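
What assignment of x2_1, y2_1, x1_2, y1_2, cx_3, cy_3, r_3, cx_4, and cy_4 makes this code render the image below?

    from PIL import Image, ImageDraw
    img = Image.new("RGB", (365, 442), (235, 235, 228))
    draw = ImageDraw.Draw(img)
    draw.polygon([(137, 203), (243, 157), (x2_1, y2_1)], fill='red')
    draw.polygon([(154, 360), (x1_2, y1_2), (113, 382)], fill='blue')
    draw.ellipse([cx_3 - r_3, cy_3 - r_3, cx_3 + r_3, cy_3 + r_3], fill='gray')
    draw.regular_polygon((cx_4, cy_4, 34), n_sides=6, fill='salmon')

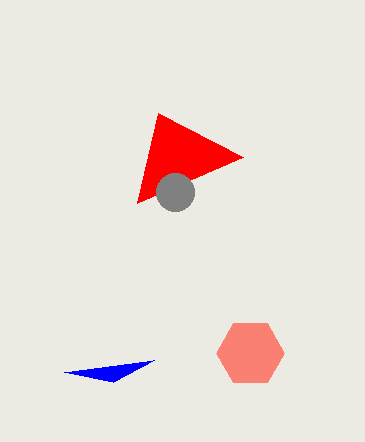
x2_1 = 158, y2_1 = 113, x1_2 = 64, y1_2 = 372, cx_3 = 175, cy_3 = 192, r_3 = 19, cx_4 = 250, cy_4 = 353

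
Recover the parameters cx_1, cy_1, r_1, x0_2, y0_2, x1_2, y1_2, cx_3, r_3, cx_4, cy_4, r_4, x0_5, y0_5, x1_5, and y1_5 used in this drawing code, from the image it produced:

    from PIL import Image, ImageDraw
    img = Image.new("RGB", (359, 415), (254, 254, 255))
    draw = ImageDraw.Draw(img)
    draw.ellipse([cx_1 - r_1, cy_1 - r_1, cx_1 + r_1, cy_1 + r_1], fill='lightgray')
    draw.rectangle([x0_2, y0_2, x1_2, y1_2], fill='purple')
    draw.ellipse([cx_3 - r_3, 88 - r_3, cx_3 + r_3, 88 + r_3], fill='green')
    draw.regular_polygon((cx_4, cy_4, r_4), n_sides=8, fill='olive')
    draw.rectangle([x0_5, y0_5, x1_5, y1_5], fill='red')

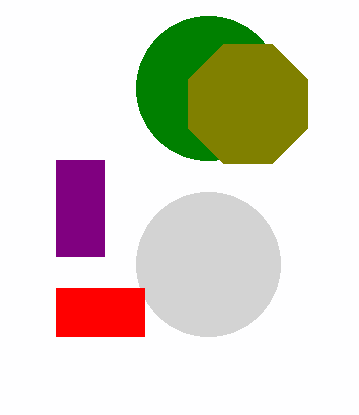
cx_1 = 208, cy_1 = 264, r_1 = 72, x0_2 = 56, y0_2 = 160, x1_2 = 104, y1_2 = 256, cx_3 = 208, r_3 = 72, cx_4 = 248, cy_4 = 104, r_4 = 64, x0_5 = 56, y0_5 = 288, x1_5 = 144, y1_5 = 336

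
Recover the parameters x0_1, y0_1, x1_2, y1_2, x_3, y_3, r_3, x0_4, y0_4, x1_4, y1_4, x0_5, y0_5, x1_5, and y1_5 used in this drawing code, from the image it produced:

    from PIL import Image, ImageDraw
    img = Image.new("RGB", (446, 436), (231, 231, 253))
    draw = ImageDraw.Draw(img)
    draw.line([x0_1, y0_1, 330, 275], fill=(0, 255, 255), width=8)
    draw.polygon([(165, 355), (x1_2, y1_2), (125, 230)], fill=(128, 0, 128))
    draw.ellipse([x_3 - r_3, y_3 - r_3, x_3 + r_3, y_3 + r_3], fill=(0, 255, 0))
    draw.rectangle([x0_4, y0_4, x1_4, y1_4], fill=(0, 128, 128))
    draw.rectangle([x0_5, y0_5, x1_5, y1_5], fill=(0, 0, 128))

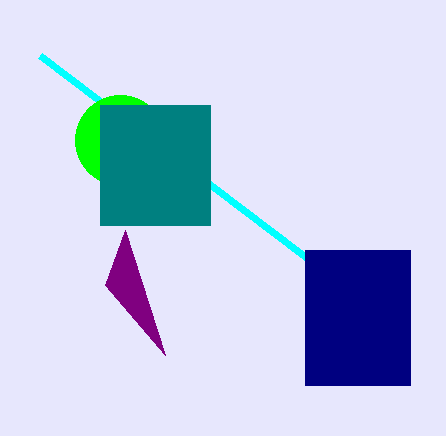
x0_1 = 40, y0_1 = 55, x1_2 = 105, y1_2 = 285, x_3 = 120, y_3 = 140, r_3 = 45, x0_4 = 100, y0_4 = 105, x1_4 = 210, y1_4 = 225, x0_5 = 305, y0_5 = 250, x1_5 = 410, y1_5 = 385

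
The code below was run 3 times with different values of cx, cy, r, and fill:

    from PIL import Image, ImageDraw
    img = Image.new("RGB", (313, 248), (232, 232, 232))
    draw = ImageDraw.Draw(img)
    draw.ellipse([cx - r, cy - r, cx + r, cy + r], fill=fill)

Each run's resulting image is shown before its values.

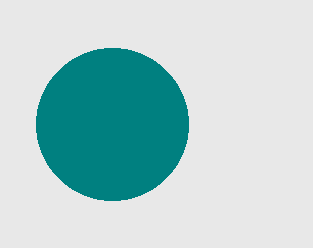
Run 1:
cx = 112
cy = 124
r = 76
fill = 'teal'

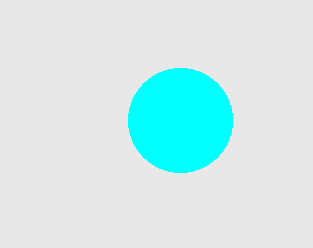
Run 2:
cx = 180
cy = 120
r = 52
fill = 'cyan'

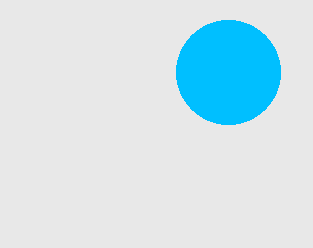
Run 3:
cx = 228
cy = 72
r = 52
fill = 'deepskyblue'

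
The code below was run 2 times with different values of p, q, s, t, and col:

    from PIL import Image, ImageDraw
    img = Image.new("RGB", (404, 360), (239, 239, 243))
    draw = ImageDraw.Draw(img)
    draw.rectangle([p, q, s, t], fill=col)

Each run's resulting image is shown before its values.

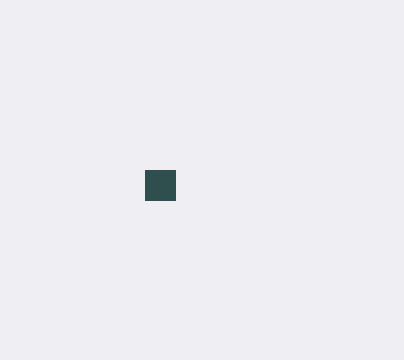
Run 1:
p = 145
q = 170
s = 175
t = 200
col = 'darkslategray'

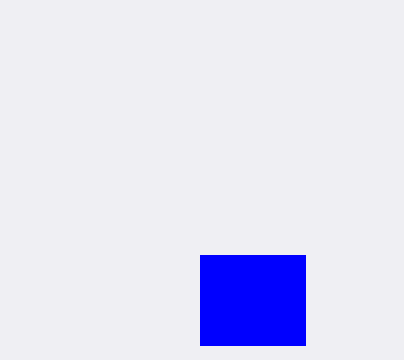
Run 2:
p = 200; q = 255; s = 305; t = 345; col = 'blue'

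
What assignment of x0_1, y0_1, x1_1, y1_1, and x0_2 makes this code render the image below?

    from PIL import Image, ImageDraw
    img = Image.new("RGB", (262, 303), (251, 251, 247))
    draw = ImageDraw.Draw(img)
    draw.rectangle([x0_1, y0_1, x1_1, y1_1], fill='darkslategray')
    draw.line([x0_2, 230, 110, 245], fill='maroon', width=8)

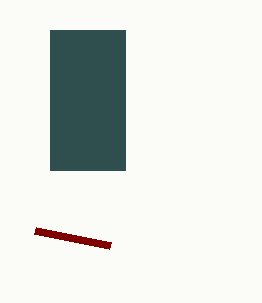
x0_1 = 50; y0_1 = 30; x1_1 = 125; y1_1 = 170; x0_2 = 35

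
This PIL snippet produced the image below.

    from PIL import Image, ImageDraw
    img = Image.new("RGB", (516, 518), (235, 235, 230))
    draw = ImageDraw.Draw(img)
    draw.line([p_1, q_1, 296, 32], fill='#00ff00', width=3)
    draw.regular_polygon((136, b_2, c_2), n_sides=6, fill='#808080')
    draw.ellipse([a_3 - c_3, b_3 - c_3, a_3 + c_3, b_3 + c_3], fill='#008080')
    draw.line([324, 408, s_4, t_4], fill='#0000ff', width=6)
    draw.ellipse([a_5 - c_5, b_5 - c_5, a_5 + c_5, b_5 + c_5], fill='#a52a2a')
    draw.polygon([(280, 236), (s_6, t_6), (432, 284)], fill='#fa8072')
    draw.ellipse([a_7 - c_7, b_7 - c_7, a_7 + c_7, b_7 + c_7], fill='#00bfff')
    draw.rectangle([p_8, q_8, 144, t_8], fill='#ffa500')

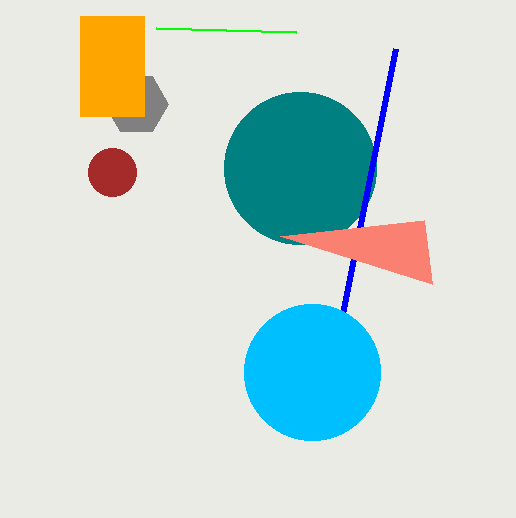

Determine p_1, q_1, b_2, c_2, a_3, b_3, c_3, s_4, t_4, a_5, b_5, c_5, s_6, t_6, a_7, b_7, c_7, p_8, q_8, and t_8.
p_1 = 156; q_1 = 28; b_2 = 104; c_2 = 32; a_3 = 300; b_3 = 168; c_3 = 76; s_4 = 396; t_4 = 48; a_5 = 112; b_5 = 172; c_5 = 24; s_6 = 424; t_6 = 220; a_7 = 312; b_7 = 372; c_7 = 68; p_8 = 80; q_8 = 16; t_8 = 116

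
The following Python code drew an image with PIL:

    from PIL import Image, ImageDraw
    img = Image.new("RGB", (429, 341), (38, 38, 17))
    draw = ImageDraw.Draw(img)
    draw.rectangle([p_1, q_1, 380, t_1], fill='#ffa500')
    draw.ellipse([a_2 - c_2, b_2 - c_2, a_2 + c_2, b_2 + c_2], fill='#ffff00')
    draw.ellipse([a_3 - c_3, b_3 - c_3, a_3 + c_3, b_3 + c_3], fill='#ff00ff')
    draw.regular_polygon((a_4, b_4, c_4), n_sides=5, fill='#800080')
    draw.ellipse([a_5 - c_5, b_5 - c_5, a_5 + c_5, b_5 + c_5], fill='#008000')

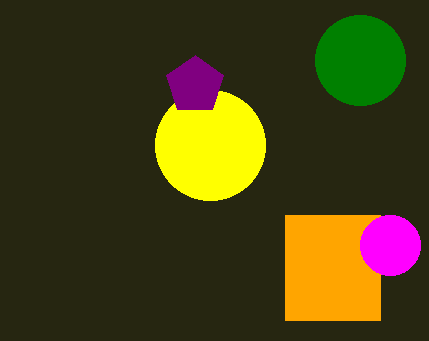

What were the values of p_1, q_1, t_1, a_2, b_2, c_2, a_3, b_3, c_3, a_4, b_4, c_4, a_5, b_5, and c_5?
p_1 = 285, q_1 = 215, t_1 = 320, a_2 = 210, b_2 = 145, c_2 = 55, a_3 = 390, b_3 = 245, c_3 = 30, a_4 = 195, b_4 = 85, c_4 = 30, a_5 = 360, b_5 = 60, c_5 = 45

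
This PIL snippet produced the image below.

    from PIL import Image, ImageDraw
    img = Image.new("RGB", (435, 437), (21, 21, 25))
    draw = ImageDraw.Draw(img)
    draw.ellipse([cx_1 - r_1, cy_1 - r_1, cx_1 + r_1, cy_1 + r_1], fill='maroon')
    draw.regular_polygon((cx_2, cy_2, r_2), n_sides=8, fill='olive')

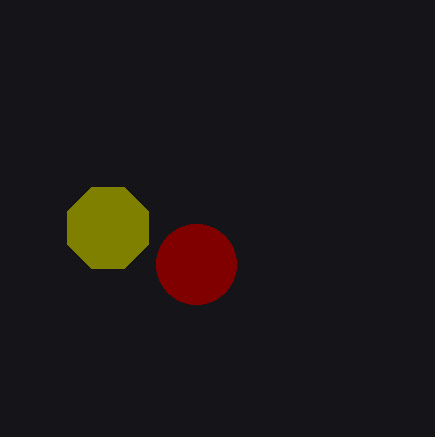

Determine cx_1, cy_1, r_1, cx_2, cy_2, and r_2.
cx_1 = 196
cy_1 = 264
r_1 = 40
cx_2 = 108
cy_2 = 228
r_2 = 44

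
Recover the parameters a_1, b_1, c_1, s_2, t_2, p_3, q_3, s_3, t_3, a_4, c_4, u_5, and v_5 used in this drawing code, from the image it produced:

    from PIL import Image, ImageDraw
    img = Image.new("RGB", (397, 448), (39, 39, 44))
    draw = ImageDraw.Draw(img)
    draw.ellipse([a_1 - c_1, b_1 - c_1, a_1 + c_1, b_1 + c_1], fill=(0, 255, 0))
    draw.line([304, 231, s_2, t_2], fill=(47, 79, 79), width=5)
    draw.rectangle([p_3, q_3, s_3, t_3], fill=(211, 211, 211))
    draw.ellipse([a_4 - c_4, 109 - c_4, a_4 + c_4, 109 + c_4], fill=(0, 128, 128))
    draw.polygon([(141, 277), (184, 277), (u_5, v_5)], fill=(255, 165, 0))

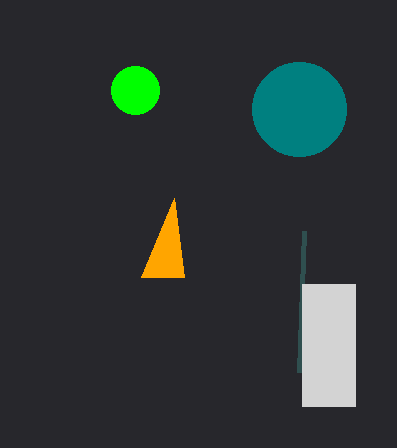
a_1 = 135, b_1 = 90, c_1 = 24, s_2 = 299, t_2 = 372, p_3 = 302, q_3 = 284, s_3 = 355, t_3 = 406, a_4 = 299, c_4 = 47, u_5 = 174, v_5 = 198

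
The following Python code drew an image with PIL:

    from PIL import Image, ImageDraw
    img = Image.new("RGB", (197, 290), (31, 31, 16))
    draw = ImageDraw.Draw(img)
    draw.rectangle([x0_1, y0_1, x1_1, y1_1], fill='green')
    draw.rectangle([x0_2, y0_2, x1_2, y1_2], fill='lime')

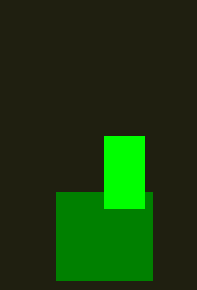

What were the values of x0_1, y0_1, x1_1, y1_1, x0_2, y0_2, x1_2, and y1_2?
x0_1 = 56
y0_1 = 192
x1_1 = 152
y1_1 = 280
x0_2 = 104
y0_2 = 136
x1_2 = 144
y1_2 = 208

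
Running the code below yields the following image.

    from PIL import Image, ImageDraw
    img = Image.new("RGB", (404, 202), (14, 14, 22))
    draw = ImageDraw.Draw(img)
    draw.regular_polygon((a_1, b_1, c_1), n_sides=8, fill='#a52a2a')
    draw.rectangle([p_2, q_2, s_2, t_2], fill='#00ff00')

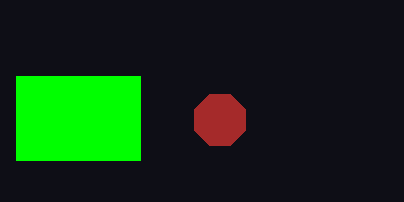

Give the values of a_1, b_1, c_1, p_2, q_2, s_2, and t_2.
a_1 = 220; b_1 = 120; c_1 = 28; p_2 = 16; q_2 = 76; s_2 = 140; t_2 = 160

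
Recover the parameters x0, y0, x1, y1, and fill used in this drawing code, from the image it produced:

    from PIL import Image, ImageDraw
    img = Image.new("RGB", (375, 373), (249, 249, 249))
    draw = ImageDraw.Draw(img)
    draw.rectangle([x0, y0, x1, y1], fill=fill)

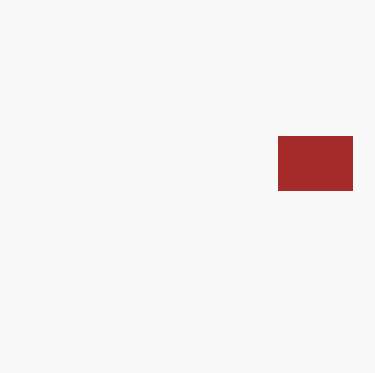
x0 = 278
y0 = 136
x1 = 352
y1 = 190
fill = 'brown'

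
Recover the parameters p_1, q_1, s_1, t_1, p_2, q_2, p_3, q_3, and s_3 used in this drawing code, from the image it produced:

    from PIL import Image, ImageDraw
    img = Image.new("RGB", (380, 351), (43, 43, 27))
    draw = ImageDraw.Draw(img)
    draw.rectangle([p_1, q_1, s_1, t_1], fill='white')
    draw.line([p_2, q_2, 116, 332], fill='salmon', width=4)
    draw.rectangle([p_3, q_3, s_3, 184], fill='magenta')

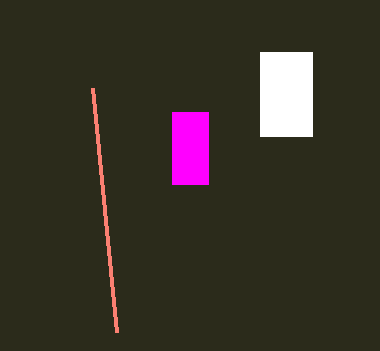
p_1 = 260, q_1 = 52, s_1 = 312, t_1 = 136, p_2 = 92, q_2 = 88, p_3 = 172, q_3 = 112, s_3 = 208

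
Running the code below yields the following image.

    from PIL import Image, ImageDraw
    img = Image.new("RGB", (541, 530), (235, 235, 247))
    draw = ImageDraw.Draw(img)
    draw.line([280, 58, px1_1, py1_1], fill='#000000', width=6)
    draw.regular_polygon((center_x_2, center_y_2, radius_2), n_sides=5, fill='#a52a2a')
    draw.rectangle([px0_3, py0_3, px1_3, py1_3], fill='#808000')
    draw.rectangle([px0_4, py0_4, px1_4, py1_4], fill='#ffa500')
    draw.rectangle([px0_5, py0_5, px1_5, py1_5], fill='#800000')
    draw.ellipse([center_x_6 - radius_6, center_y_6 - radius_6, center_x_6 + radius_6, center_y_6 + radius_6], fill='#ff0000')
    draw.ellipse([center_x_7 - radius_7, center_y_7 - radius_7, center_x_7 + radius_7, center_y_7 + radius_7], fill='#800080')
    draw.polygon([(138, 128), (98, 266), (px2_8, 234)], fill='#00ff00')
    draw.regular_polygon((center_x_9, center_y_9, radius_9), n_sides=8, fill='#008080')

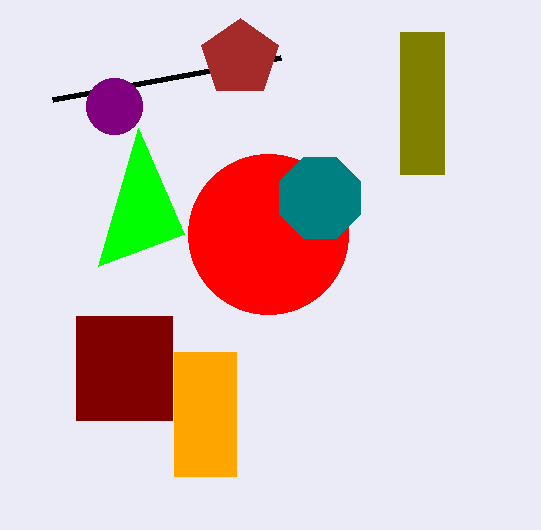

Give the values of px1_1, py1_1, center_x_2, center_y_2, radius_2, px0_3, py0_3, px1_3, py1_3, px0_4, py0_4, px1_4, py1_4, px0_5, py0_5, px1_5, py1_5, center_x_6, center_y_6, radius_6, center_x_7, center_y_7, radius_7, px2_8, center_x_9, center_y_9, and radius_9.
px1_1 = 52, py1_1 = 100, center_x_2 = 240, center_y_2 = 58, radius_2 = 40, px0_3 = 400, py0_3 = 32, px1_3 = 444, py1_3 = 174, px0_4 = 174, py0_4 = 352, px1_4 = 236, py1_4 = 476, px0_5 = 76, py0_5 = 316, px1_5 = 172, py1_5 = 420, center_x_6 = 268, center_y_6 = 234, radius_6 = 80, center_x_7 = 114, center_y_7 = 106, radius_7 = 28, px2_8 = 184, center_x_9 = 320, center_y_9 = 198, radius_9 = 44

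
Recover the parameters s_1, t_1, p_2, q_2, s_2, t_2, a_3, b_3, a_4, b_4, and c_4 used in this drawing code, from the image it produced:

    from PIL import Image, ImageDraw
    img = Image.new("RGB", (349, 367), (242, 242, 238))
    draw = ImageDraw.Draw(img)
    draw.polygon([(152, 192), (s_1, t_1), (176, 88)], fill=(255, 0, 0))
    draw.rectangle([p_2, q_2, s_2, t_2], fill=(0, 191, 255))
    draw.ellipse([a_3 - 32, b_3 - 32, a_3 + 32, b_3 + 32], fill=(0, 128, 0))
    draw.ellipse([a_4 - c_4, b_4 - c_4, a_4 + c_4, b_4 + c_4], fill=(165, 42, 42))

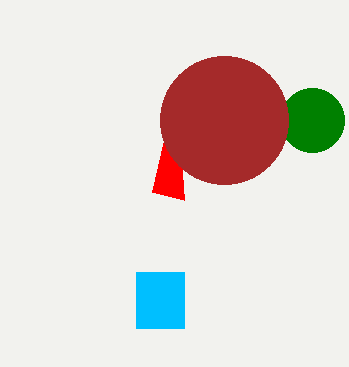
s_1 = 184; t_1 = 200; p_2 = 136; q_2 = 272; s_2 = 184; t_2 = 328; a_3 = 312; b_3 = 120; a_4 = 224; b_4 = 120; c_4 = 64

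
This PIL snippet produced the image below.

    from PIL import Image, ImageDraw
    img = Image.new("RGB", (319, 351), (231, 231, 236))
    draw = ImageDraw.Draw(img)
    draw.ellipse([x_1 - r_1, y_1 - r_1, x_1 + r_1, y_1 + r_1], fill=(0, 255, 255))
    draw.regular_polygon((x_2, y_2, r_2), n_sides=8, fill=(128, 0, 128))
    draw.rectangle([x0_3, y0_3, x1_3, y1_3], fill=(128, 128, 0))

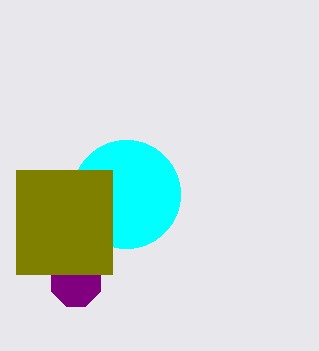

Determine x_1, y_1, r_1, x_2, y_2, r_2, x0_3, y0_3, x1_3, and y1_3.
x_1 = 126, y_1 = 194, r_1 = 54, x_2 = 76, y_2 = 282, r_2 = 26, x0_3 = 16, y0_3 = 170, x1_3 = 112, y1_3 = 274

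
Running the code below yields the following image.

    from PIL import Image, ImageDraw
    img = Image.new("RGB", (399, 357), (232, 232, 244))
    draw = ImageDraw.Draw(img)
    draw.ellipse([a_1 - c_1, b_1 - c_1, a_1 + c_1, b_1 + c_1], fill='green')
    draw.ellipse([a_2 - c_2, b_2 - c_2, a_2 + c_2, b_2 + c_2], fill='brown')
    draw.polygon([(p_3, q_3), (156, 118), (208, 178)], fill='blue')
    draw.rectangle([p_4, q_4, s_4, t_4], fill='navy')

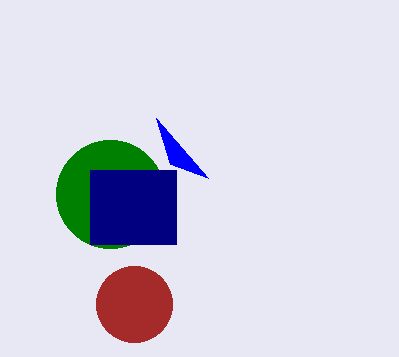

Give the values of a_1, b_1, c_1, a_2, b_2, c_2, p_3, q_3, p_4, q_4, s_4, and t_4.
a_1 = 110, b_1 = 194, c_1 = 54, a_2 = 134, b_2 = 304, c_2 = 38, p_3 = 170, q_3 = 164, p_4 = 90, q_4 = 170, s_4 = 176, t_4 = 244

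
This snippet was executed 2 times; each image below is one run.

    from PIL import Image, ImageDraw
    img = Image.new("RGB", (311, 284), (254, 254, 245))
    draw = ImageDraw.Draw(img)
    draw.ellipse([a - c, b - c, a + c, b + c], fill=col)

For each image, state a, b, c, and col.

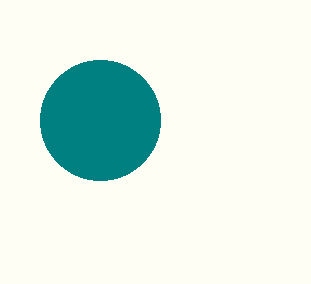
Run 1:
a = 100; b = 120; c = 60; col = 'teal'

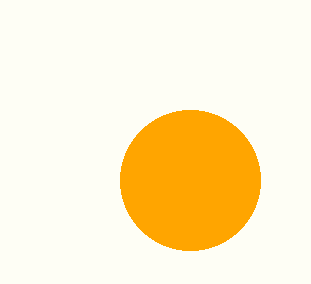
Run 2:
a = 190, b = 180, c = 70, col = 'orange'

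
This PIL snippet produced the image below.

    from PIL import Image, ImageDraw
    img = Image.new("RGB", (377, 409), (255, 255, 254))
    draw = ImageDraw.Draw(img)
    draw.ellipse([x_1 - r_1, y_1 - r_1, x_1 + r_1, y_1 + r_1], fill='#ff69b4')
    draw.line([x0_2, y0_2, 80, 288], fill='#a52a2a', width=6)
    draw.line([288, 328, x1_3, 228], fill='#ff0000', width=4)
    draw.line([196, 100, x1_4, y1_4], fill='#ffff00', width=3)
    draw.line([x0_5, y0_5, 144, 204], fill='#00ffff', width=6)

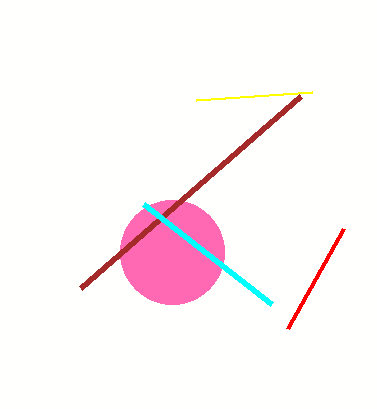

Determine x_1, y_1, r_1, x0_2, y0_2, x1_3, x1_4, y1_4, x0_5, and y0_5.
x_1 = 172; y_1 = 252; r_1 = 52; x0_2 = 300; y0_2 = 96; x1_3 = 344; x1_4 = 312; y1_4 = 92; x0_5 = 272; y0_5 = 304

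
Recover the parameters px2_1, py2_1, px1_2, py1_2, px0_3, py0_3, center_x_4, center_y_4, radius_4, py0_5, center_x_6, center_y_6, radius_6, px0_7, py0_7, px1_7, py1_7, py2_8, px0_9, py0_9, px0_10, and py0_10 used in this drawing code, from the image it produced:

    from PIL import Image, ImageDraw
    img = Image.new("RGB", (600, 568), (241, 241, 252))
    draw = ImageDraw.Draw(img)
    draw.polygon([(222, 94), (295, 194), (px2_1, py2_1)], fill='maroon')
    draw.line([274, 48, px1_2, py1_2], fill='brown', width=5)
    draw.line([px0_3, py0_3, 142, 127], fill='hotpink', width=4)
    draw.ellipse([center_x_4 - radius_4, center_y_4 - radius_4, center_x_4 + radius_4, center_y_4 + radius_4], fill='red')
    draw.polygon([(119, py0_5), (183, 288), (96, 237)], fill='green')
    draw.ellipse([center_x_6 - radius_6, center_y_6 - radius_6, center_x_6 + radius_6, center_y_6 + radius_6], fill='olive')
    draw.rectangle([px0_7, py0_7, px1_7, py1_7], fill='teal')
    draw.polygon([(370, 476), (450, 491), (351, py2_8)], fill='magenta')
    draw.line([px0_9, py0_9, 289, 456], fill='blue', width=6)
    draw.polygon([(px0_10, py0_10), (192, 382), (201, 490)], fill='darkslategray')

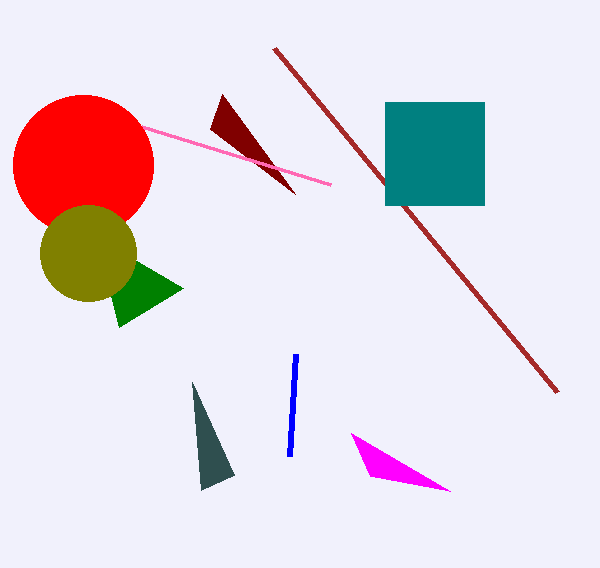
px2_1 = 210, py2_1 = 129, px1_2 = 557, py1_2 = 392, px0_3 = 331, py0_3 = 185, center_x_4 = 83, center_y_4 = 165, radius_4 = 70, py0_5 = 327, center_x_6 = 88, center_y_6 = 253, radius_6 = 48, px0_7 = 385, py0_7 = 102, px1_7 = 484, py1_7 = 205, py2_8 = 433, px0_9 = 295, py0_9 = 354, px0_10 = 234, py0_10 = 475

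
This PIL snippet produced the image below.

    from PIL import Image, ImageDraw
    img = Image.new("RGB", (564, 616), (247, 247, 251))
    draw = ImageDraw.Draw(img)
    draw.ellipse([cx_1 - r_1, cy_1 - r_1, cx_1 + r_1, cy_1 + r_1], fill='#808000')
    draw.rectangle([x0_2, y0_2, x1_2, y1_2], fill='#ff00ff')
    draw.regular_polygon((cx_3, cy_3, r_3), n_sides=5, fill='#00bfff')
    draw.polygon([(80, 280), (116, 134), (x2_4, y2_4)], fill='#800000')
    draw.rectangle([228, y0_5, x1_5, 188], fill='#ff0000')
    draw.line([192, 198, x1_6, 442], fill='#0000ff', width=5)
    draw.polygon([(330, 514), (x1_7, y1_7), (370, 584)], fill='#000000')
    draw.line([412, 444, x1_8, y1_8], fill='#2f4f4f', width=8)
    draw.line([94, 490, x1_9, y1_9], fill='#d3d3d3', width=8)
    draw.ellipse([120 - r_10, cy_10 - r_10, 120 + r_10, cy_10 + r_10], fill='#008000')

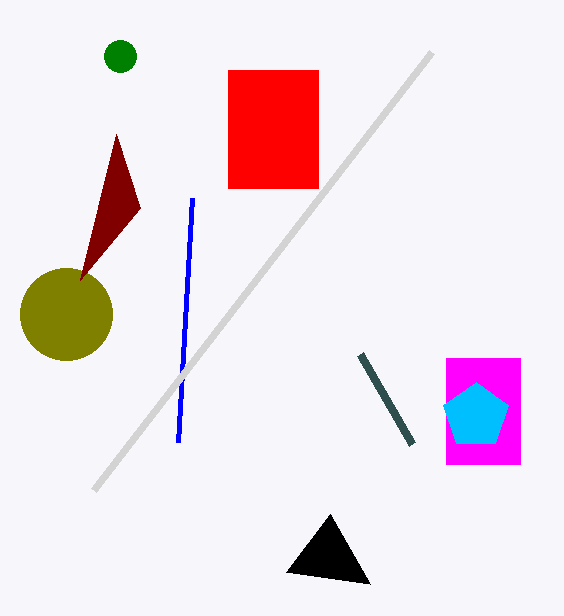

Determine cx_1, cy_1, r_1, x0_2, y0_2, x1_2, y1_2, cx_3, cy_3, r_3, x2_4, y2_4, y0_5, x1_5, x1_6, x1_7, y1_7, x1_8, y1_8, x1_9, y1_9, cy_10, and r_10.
cx_1 = 66; cy_1 = 314; r_1 = 46; x0_2 = 446; y0_2 = 358; x1_2 = 520; y1_2 = 464; cx_3 = 476; cy_3 = 416; r_3 = 34; x2_4 = 140; y2_4 = 208; y0_5 = 70; x1_5 = 318; x1_6 = 178; x1_7 = 286; y1_7 = 572; x1_8 = 360; y1_8 = 354; x1_9 = 432; y1_9 = 52; cy_10 = 56; r_10 = 16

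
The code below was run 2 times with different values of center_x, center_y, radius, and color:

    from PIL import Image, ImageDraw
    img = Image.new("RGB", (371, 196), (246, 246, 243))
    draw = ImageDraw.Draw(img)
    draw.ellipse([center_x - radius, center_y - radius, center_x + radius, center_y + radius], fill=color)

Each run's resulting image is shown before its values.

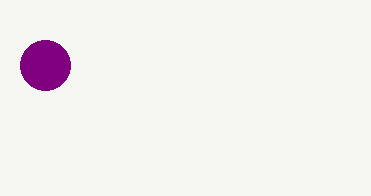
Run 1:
center_x = 45, center_y = 65, radius = 25, color = 'purple'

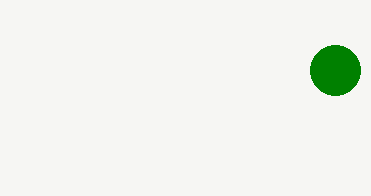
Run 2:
center_x = 335; center_y = 70; radius = 25; color = 'green'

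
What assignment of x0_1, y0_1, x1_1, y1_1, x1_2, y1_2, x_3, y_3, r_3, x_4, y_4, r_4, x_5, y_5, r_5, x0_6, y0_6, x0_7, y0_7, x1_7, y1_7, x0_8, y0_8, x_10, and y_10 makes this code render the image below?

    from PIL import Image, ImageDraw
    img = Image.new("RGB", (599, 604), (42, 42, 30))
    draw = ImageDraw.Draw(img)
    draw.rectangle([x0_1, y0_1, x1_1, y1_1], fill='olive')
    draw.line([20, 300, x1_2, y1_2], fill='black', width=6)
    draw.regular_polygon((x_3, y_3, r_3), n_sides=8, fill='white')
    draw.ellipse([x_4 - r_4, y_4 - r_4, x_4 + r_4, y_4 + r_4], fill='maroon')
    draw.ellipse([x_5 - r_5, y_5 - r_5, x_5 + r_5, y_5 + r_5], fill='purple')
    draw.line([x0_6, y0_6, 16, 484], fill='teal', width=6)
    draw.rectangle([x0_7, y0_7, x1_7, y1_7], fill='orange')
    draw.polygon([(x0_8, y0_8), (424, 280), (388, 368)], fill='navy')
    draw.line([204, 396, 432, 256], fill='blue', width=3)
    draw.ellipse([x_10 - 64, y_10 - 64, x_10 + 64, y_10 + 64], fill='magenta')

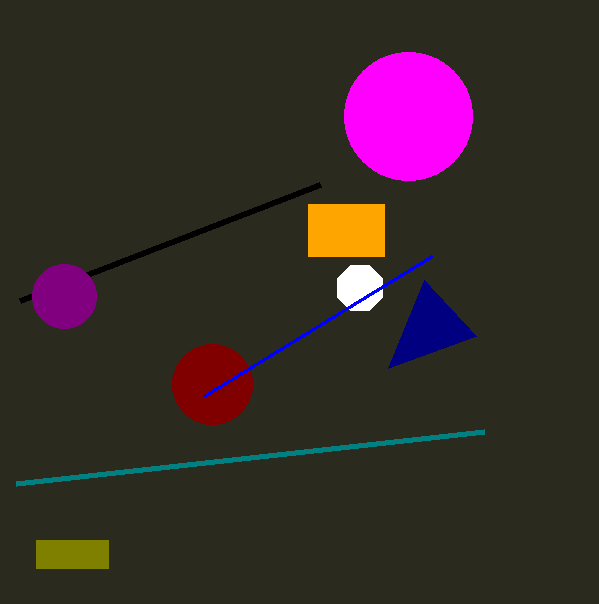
x0_1 = 36, y0_1 = 540, x1_1 = 108, y1_1 = 568, x1_2 = 320, y1_2 = 184, x_3 = 360, y_3 = 288, r_3 = 24, x_4 = 212, y_4 = 384, r_4 = 40, x_5 = 64, y_5 = 296, r_5 = 32, x0_6 = 484, y0_6 = 432, x0_7 = 308, y0_7 = 204, x1_7 = 384, y1_7 = 256, x0_8 = 476, y0_8 = 336, x_10 = 408, y_10 = 116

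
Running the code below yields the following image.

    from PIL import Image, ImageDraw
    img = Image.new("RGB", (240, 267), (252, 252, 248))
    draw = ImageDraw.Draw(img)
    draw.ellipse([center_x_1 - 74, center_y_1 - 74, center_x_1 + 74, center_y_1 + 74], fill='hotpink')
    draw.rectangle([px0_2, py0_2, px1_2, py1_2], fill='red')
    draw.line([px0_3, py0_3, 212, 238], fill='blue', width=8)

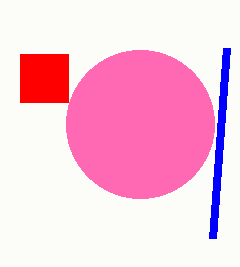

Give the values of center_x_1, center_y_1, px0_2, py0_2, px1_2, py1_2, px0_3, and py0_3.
center_x_1 = 140
center_y_1 = 124
px0_2 = 20
py0_2 = 54
px1_2 = 68
py1_2 = 102
px0_3 = 226
py0_3 = 48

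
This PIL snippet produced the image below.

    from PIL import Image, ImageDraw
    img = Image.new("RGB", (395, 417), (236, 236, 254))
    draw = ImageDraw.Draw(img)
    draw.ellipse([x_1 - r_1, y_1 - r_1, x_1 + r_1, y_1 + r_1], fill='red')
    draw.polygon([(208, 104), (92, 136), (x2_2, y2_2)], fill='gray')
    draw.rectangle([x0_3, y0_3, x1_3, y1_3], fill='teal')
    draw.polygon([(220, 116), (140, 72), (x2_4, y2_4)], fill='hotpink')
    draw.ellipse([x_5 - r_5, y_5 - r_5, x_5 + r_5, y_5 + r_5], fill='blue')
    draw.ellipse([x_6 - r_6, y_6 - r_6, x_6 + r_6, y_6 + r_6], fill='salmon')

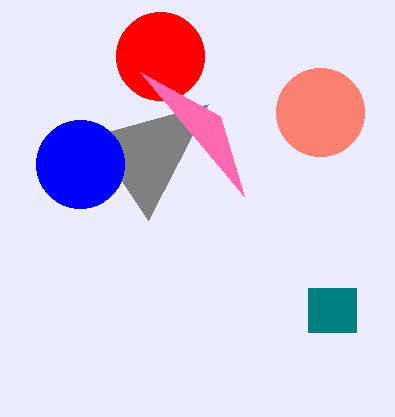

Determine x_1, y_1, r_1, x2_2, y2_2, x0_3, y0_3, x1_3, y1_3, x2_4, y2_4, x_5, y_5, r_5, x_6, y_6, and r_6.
x_1 = 160
y_1 = 56
r_1 = 44
x2_2 = 148
y2_2 = 220
x0_3 = 308
y0_3 = 288
x1_3 = 356
y1_3 = 332
x2_4 = 244
y2_4 = 196
x_5 = 80
y_5 = 164
r_5 = 44
x_6 = 320
y_6 = 112
r_6 = 44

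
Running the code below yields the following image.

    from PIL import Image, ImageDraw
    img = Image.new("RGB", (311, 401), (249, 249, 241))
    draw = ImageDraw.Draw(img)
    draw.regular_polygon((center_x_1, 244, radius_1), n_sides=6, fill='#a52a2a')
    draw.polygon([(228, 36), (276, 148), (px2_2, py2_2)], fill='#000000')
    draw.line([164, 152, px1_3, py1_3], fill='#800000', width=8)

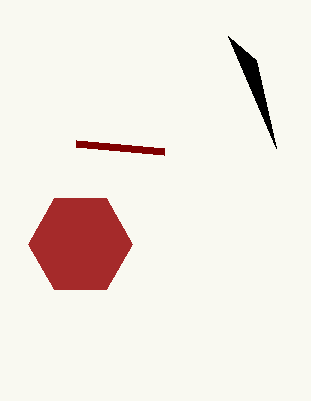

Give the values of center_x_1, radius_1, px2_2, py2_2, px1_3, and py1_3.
center_x_1 = 80; radius_1 = 52; px2_2 = 256; py2_2 = 60; px1_3 = 76; py1_3 = 144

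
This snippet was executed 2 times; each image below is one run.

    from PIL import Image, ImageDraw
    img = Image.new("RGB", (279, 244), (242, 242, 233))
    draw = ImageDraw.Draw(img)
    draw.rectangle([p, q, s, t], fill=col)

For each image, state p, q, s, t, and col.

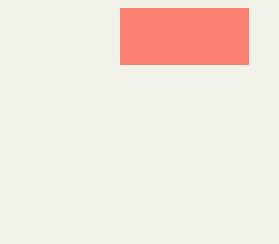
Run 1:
p = 120, q = 8, s = 248, t = 64, col = 'salmon'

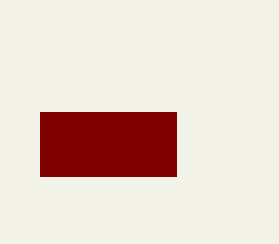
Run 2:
p = 40; q = 112; s = 176; t = 176; col = 'maroon'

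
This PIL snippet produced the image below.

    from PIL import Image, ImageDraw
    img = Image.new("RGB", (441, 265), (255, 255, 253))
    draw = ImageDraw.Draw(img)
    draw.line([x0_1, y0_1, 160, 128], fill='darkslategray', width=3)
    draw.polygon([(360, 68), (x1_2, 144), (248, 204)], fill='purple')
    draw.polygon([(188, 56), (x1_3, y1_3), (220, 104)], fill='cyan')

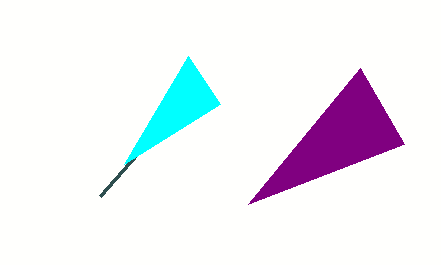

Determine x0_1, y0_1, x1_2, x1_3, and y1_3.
x0_1 = 100, y0_1 = 196, x1_2 = 404, x1_3 = 124, y1_3 = 164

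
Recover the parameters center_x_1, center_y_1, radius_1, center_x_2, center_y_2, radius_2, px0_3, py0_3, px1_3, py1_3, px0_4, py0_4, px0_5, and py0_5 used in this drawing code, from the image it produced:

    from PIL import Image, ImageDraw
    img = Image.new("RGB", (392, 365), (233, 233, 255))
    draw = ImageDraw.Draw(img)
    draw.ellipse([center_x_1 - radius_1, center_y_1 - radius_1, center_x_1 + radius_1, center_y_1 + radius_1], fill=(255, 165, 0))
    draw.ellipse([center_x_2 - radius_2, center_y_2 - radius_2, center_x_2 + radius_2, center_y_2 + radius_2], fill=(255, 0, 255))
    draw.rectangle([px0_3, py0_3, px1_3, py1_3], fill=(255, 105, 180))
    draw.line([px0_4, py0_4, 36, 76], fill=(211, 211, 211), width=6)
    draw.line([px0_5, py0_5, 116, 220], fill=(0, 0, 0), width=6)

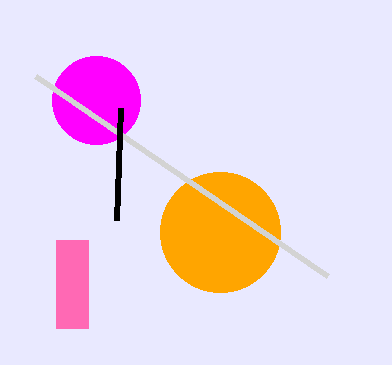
center_x_1 = 220, center_y_1 = 232, radius_1 = 60, center_x_2 = 96, center_y_2 = 100, radius_2 = 44, px0_3 = 56, py0_3 = 240, px1_3 = 88, py1_3 = 328, px0_4 = 328, py0_4 = 276, px0_5 = 120, py0_5 = 108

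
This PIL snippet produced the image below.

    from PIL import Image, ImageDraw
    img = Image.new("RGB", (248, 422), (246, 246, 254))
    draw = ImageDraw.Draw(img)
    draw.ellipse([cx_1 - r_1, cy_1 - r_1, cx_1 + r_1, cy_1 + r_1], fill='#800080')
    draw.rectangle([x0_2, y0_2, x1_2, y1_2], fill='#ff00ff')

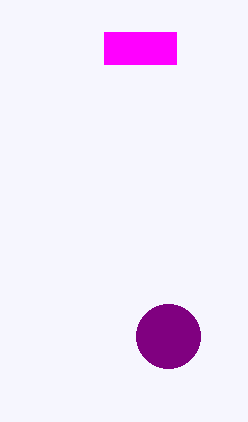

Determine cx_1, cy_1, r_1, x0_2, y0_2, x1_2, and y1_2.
cx_1 = 168
cy_1 = 336
r_1 = 32
x0_2 = 104
y0_2 = 32
x1_2 = 176
y1_2 = 64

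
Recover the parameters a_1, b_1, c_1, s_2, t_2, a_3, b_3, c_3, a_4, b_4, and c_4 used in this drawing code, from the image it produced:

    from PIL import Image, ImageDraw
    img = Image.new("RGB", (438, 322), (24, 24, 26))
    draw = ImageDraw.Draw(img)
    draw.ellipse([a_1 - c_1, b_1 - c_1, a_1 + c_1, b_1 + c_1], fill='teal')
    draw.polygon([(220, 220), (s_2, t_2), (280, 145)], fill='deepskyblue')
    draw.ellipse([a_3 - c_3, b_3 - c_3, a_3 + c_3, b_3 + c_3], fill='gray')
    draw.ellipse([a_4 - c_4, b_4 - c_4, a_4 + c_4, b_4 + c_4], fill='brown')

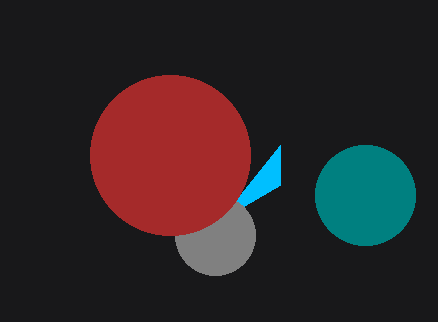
a_1 = 365, b_1 = 195, c_1 = 50, s_2 = 280, t_2 = 185, a_3 = 215, b_3 = 235, c_3 = 40, a_4 = 170, b_4 = 155, c_4 = 80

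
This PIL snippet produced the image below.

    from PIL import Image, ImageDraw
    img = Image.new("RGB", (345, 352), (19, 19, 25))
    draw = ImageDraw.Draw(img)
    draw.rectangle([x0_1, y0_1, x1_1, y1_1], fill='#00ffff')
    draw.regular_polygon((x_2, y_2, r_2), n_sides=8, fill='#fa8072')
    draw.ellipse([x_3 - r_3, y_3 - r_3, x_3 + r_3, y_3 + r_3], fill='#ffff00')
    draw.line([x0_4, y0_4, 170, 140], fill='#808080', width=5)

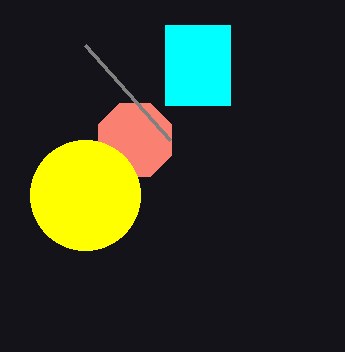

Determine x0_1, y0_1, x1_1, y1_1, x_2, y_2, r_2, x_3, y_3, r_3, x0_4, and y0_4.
x0_1 = 165, y0_1 = 25, x1_1 = 230, y1_1 = 105, x_2 = 135, y_2 = 140, r_2 = 40, x_3 = 85, y_3 = 195, r_3 = 55, x0_4 = 85, y0_4 = 45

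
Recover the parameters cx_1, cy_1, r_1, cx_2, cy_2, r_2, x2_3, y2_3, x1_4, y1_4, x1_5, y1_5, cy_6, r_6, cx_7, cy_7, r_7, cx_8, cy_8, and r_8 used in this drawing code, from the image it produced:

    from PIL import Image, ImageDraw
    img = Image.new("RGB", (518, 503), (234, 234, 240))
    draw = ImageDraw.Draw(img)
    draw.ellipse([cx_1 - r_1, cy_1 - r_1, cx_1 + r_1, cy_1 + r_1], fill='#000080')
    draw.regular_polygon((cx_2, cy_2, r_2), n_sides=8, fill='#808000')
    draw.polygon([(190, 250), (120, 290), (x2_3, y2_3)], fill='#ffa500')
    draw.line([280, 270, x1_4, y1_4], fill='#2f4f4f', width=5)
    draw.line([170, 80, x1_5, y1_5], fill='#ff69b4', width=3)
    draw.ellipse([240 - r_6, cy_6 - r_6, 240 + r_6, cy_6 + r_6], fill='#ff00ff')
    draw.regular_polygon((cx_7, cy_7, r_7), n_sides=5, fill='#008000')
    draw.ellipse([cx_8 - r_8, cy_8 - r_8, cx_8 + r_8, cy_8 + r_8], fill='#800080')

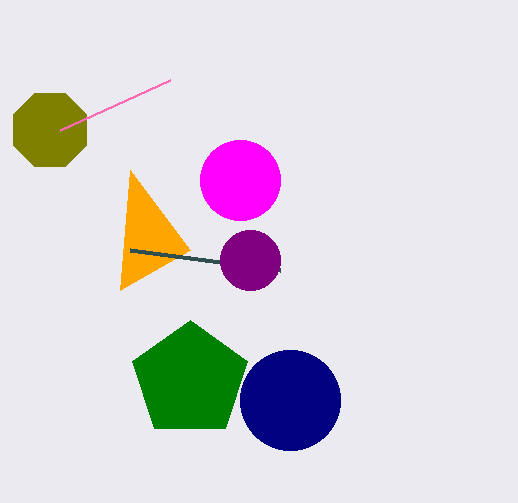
cx_1 = 290
cy_1 = 400
r_1 = 50
cx_2 = 50
cy_2 = 130
r_2 = 40
x2_3 = 130
y2_3 = 170
x1_4 = 130
y1_4 = 250
x1_5 = 60
y1_5 = 130
cy_6 = 180
r_6 = 40
cx_7 = 190
cy_7 = 380
r_7 = 60
cx_8 = 250
cy_8 = 260
r_8 = 30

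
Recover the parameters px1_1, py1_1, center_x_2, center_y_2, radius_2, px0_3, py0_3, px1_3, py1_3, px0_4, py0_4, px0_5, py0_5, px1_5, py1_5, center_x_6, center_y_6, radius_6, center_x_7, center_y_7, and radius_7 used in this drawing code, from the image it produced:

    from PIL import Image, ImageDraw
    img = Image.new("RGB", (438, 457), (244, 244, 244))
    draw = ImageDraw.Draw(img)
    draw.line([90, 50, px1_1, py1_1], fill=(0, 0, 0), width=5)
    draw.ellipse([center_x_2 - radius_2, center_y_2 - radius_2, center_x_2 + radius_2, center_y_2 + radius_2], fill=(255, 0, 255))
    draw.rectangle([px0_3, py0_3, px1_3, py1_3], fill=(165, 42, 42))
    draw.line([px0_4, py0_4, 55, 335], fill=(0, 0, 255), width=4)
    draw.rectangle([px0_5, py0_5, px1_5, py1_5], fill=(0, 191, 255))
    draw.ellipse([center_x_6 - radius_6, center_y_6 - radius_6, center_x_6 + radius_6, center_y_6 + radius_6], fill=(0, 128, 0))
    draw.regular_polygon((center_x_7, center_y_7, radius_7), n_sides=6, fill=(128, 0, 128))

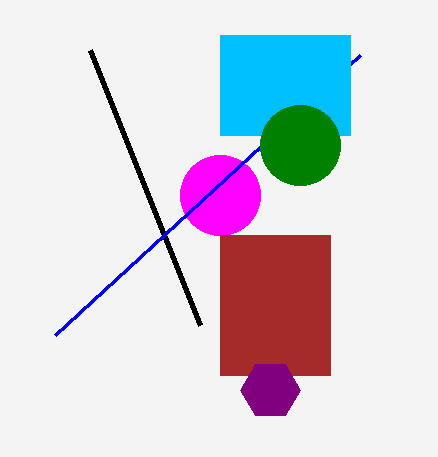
px1_1 = 200
py1_1 = 325
center_x_2 = 220
center_y_2 = 195
radius_2 = 40
px0_3 = 220
py0_3 = 235
px1_3 = 330
py1_3 = 375
px0_4 = 360
py0_4 = 55
px0_5 = 220
py0_5 = 35
px1_5 = 350
py1_5 = 135
center_x_6 = 300
center_y_6 = 145
radius_6 = 40
center_x_7 = 270
center_y_7 = 390
radius_7 = 30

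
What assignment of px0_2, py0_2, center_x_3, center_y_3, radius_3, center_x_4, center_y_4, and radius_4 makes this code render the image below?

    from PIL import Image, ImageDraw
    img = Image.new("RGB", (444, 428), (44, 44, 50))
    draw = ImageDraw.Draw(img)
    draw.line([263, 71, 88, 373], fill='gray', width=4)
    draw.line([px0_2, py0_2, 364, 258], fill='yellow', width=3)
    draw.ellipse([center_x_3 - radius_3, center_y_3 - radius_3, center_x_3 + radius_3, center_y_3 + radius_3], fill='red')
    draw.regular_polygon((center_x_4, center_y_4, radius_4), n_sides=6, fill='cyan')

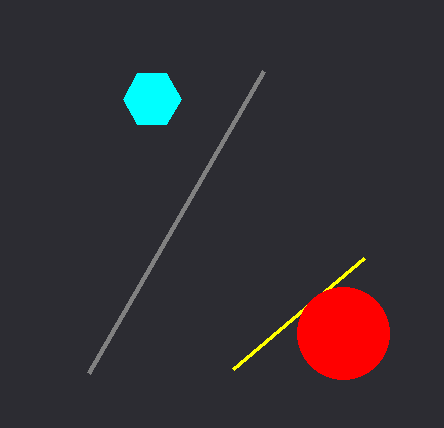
px0_2 = 233; py0_2 = 369; center_x_3 = 343; center_y_3 = 333; radius_3 = 46; center_x_4 = 152; center_y_4 = 99; radius_4 = 29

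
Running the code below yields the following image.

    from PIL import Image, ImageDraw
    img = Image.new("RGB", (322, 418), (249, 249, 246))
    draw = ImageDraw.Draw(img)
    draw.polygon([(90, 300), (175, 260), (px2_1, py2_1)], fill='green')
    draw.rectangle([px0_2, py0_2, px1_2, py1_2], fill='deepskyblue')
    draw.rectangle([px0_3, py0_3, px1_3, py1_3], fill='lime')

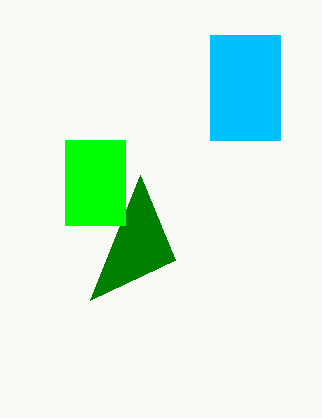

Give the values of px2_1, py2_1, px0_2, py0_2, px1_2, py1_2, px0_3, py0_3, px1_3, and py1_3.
px2_1 = 140
py2_1 = 175
px0_2 = 210
py0_2 = 35
px1_2 = 280
py1_2 = 140
px0_3 = 65
py0_3 = 140
px1_3 = 125
py1_3 = 225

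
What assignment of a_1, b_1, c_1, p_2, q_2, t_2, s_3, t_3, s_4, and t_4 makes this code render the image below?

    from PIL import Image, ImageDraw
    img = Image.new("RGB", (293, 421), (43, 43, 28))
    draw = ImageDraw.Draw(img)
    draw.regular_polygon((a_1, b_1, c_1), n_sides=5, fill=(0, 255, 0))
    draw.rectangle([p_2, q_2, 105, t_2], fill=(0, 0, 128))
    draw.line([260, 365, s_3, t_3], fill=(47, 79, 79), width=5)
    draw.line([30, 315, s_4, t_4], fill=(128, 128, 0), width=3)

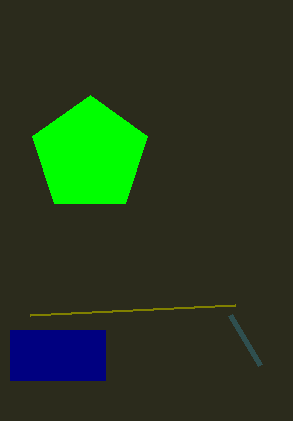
a_1 = 90; b_1 = 155; c_1 = 60; p_2 = 10; q_2 = 330; t_2 = 380; s_3 = 230; t_3 = 315; s_4 = 235; t_4 = 305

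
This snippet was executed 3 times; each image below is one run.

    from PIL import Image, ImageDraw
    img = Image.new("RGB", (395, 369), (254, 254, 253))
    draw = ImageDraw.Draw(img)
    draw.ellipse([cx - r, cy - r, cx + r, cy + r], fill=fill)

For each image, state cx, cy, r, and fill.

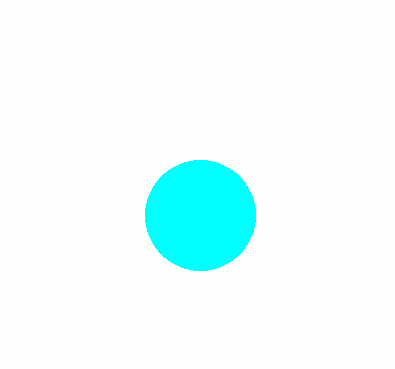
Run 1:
cx = 200, cy = 215, r = 55, fill = 'cyan'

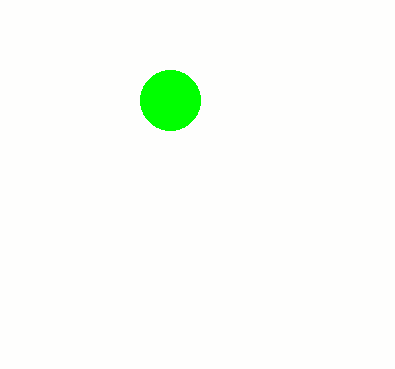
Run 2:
cx = 170; cy = 100; r = 30; fill = 'lime'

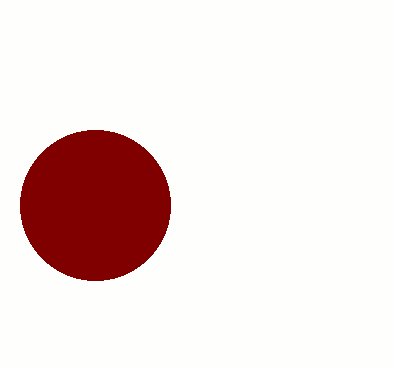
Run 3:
cx = 95, cy = 205, r = 75, fill = 'maroon'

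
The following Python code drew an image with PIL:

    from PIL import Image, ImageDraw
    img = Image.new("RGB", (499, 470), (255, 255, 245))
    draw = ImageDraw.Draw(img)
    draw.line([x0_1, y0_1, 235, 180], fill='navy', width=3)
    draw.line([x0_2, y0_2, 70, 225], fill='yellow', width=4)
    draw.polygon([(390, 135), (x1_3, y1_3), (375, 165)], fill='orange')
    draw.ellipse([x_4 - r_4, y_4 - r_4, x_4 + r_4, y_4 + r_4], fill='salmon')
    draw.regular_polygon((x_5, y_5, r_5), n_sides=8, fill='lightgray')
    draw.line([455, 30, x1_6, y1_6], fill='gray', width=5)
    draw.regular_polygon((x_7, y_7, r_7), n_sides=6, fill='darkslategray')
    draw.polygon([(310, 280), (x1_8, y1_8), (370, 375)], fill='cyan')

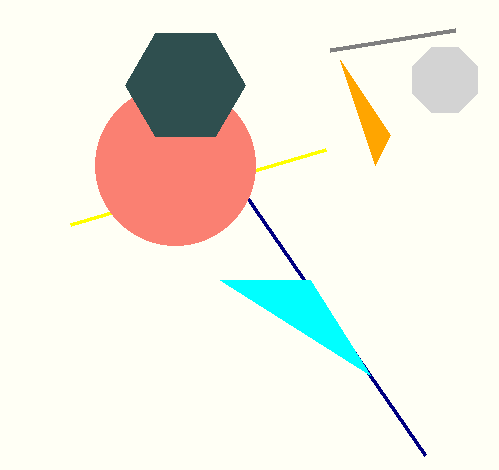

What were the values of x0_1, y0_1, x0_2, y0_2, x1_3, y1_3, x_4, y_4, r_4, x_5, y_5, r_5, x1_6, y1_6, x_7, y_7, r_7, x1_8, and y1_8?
x0_1 = 425; y0_1 = 455; x0_2 = 325; y0_2 = 150; x1_3 = 340; y1_3 = 60; x_4 = 175; y_4 = 165; r_4 = 80; x_5 = 445; y_5 = 80; r_5 = 35; x1_6 = 330; y1_6 = 50; x_7 = 185; y_7 = 85; r_7 = 60; x1_8 = 220; y1_8 = 280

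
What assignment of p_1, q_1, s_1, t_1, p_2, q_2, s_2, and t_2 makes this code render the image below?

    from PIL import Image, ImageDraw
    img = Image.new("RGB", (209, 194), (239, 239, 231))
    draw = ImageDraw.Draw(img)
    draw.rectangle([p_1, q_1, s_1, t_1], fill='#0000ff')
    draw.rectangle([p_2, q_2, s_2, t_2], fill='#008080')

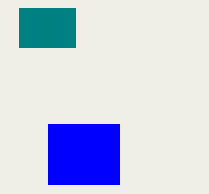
p_1 = 48; q_1 = 124; s_1 = 119; t_1 = 184; p_2 = 19; q_2 = 8; s_2 = 75; t_2 = 47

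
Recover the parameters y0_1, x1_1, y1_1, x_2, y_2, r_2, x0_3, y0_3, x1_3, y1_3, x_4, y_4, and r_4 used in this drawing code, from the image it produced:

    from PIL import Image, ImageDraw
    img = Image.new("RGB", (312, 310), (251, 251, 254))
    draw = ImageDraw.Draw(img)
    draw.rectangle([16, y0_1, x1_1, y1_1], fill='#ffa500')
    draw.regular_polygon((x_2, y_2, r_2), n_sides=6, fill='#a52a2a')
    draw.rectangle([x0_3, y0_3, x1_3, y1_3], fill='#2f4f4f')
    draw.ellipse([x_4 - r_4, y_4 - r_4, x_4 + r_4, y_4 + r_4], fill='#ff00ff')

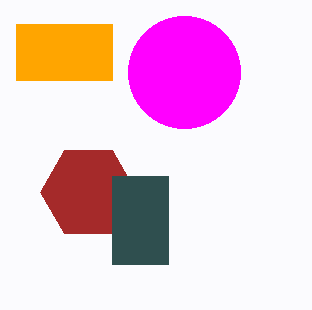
y0_1 = 24
x1_1 = 112
y1_1 = 80
x_2 = 88
y_2 = 192
r_2 = 48
x0_3 = 112
y0_3 = 176
x1_3 = 168
y1_3 = 264
x_4 = 184
y_4 = 72
r_4 = 56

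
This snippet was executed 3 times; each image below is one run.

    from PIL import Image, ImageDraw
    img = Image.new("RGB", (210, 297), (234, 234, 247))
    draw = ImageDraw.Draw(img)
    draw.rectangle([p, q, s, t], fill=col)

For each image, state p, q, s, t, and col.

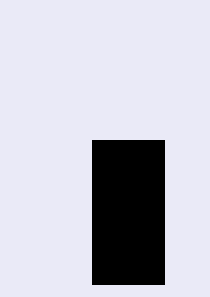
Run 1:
p = 92
q = 140
s = 164
t = 284
col = 'black'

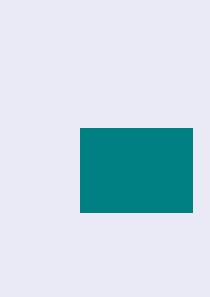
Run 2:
p = 80
q = 128
s = 192
t = 212
col = 'teal'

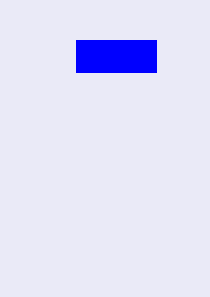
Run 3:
p = 76; q = 40; s = 156; t = 72; col = 'blue'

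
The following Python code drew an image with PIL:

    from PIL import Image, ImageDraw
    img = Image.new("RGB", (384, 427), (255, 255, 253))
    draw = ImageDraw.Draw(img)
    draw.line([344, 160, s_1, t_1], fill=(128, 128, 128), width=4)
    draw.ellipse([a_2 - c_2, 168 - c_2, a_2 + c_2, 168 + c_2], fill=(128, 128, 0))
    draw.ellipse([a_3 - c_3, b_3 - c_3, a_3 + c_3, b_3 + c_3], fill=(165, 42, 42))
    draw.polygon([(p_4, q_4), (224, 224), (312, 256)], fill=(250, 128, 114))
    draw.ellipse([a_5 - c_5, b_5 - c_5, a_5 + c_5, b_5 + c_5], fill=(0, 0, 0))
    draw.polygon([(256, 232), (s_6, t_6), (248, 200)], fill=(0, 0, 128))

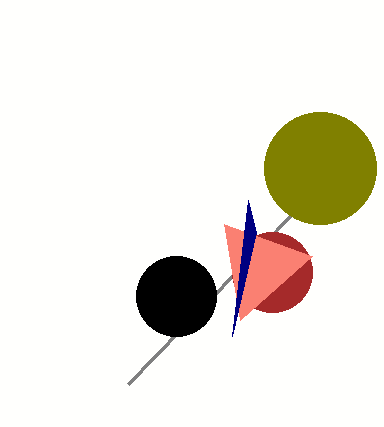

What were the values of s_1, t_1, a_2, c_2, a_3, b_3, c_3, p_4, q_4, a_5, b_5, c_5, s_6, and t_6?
s_1 = 128
t_1 = 384
a_2 = 320
c_2 = 56
a_3 = 272
b_3 = 272
c_3 = 40
p_4 = 240
q_4 = 320
a_5 = 176
b_5 = 296
c_5 = 40
s_6 = 232
t_6 = 336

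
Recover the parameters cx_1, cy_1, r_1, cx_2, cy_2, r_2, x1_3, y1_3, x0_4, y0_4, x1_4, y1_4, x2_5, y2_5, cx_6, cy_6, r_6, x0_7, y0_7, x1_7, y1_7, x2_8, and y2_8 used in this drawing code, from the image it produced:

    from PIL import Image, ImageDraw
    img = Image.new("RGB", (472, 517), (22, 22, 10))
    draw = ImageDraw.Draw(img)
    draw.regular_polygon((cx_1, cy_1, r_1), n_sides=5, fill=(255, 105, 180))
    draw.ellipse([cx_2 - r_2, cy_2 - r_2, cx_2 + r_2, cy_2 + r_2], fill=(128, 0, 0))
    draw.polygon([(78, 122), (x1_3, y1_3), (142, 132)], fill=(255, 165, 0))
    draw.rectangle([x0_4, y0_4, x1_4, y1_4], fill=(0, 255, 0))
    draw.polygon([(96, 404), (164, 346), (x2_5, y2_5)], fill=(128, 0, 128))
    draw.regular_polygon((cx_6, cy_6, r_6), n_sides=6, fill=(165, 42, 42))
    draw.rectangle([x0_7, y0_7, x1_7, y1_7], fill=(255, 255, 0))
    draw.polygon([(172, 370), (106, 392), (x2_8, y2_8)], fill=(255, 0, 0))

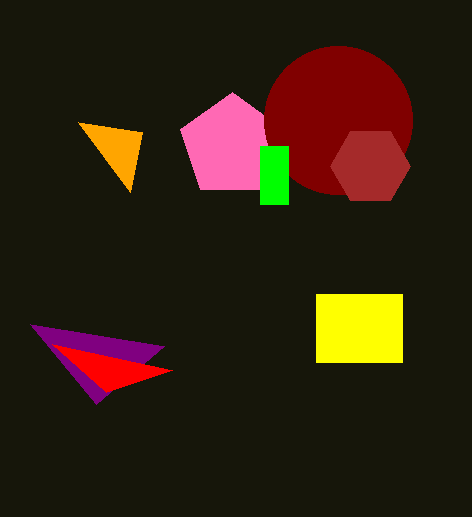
cx_1 = 232, cy_1 = 146, r_1 = 54, cx_2 = 338, cy_2 = 120, r_2 = 74, x1_3 = 130, y1_3 = 192, x0_4 = 260, y0_4 = 146, x1_4 = 288, y1_4 = 204, x2_5 = 30, y2_5 = 324, cx_6 = 370, cy_6 = 166, r_6 = 40, x0_7 = 316, y0_7 = 294, x1_7 = 402, y1_7 = 362, x2_8 = 52, y2_8 = 344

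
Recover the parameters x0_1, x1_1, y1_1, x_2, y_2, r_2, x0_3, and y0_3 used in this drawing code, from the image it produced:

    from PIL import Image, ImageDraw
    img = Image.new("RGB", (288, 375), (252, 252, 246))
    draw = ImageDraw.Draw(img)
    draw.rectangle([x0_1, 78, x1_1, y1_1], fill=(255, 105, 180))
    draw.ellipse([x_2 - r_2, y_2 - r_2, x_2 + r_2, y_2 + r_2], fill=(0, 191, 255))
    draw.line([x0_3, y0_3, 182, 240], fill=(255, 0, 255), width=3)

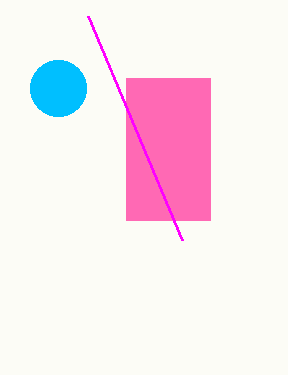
x0_1 = 126
x1_1 = 210
y1_1 = 220
x_2 = 58
y_2 = 88
r_2 = 28
x0_3 = 88
y0_3 = 16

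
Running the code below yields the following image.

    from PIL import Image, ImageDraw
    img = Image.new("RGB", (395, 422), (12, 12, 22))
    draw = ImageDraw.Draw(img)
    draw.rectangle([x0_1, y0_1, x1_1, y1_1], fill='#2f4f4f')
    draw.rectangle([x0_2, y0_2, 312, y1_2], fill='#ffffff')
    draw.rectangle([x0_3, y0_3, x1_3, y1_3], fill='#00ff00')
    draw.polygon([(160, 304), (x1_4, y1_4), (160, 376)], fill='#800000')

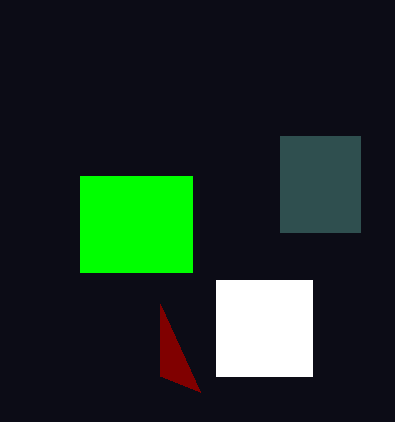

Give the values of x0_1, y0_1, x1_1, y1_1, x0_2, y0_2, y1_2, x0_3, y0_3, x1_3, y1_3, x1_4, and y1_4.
x0_1 = 280; y0_1 = 136; x1_1 = 360; y1_1 = 232; x0_2 = 216; y0_2 = 280; y1_2 = 376; x0_3 = 80; y0_3 = 176; x1_3 = 192; y1_3 = 272; x1_4 = 200; y1_4 = 392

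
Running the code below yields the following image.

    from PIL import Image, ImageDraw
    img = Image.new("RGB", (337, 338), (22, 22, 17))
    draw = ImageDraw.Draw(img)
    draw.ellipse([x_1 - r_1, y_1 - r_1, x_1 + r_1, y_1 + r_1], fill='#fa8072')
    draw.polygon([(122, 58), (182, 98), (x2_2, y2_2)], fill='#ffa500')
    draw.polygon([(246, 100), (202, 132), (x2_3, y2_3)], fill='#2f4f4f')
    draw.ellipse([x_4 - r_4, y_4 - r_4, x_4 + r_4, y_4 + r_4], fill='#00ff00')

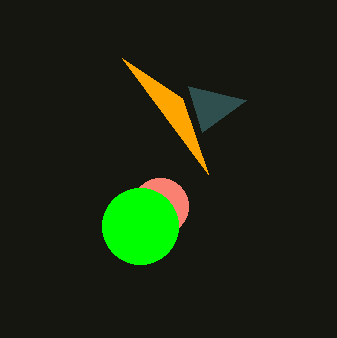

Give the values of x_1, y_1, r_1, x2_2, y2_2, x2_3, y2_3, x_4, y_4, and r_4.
x_1 = 160, y_1 = 206, r_1 = 28, x2_2 = 208, y2_2 = 174, x2_3 = 188, y2_3 = 86, x_4 = 140, y_4 = 226, r_4 = 38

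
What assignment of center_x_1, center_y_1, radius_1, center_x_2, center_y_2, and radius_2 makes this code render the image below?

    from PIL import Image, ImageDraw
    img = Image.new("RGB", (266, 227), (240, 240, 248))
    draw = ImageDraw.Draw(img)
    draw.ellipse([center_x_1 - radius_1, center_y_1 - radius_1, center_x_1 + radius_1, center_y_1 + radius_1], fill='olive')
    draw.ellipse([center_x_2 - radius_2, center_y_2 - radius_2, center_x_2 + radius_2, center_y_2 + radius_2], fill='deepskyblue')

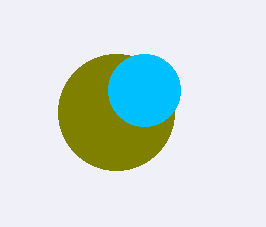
center_x_1 = 116; center_y_1 = 112; radius_1 = 58; center_x_2 = 144; center_y_2 = 90; radius_2 = 36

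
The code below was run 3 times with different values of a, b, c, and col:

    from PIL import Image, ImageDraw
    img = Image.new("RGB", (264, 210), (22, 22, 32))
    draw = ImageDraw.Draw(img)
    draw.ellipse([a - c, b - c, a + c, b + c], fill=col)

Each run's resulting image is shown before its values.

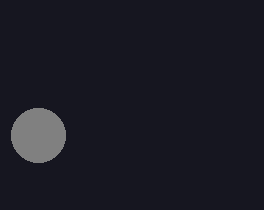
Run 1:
a = 38, b = 135, c = 27, col = 'gray'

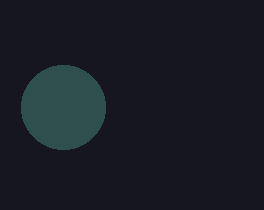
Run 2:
a = 63; b = 107; c = 42; col = 'darkslategray'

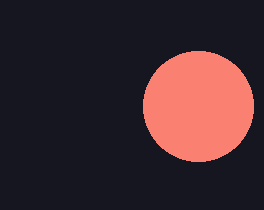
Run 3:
a = 198; b = 106; c = 55; col = 'salmon'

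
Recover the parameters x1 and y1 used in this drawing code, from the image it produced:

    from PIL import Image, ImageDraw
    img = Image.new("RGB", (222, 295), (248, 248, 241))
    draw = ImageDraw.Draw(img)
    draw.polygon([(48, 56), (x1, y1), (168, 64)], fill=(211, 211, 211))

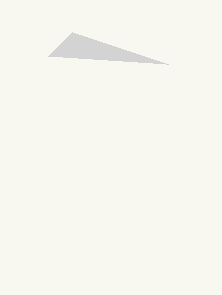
x1 = 72; y1 = 32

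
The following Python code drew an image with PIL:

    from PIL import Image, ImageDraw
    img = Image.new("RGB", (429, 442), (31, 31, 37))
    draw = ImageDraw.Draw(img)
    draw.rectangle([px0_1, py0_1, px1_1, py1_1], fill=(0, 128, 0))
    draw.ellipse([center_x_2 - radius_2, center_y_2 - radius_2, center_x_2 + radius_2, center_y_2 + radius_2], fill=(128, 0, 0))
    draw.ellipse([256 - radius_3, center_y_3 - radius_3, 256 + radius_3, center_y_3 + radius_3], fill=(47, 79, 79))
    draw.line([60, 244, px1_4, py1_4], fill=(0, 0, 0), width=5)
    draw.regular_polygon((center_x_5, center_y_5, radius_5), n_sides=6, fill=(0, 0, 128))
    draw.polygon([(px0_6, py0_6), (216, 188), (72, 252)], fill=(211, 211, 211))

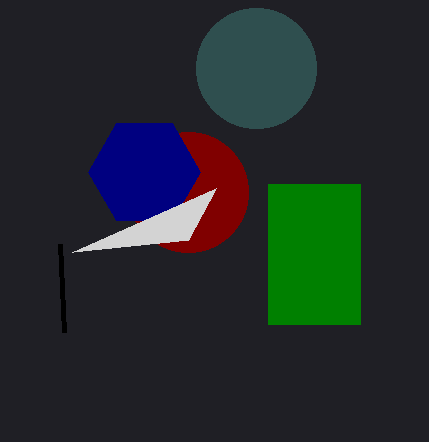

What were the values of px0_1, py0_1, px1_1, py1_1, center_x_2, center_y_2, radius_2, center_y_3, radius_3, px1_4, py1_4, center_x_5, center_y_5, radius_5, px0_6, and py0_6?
px0_1 = 268, py0_1 = 184, px1_1 = 360, py1_1 = 324, center_x_2 = 188, center_y_2 = 192, radius_2 = 60, center_y_3 = 68, radius_3 = 60, px1_4 = 64, py1_4 = 332, center_x_5 = 144, center_y_5 = 172, radius_5 = 56, px0_6 = 188, py0_6 = 240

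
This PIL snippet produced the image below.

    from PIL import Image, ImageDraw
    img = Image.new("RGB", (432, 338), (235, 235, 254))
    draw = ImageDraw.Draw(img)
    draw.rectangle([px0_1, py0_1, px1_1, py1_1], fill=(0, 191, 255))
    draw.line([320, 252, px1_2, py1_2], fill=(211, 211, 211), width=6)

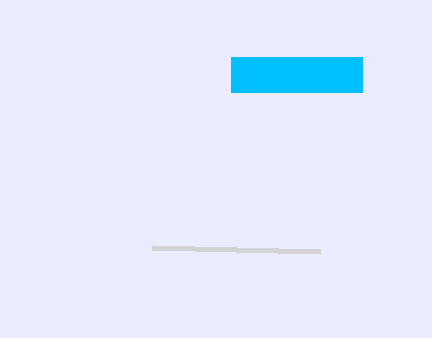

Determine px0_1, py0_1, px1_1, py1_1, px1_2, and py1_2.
px0_1 = 231
py0_1 = 57
px1_1 = 362
py1_1 = 92
px1_2 = 152
py1_2 = 248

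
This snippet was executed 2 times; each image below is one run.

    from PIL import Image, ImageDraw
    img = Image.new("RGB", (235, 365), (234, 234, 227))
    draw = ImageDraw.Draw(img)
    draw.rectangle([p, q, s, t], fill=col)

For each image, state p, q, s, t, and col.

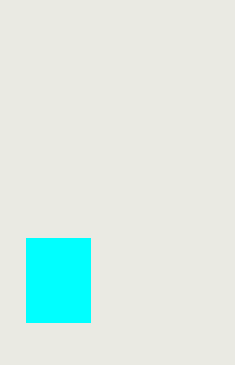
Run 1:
p = 26, q = 238, s = 90, t = 322, col = 'cyan'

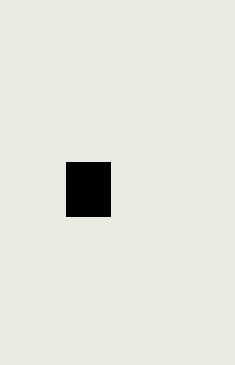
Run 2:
p = 66; q = 162; s = 110; t = 216; col = 'black'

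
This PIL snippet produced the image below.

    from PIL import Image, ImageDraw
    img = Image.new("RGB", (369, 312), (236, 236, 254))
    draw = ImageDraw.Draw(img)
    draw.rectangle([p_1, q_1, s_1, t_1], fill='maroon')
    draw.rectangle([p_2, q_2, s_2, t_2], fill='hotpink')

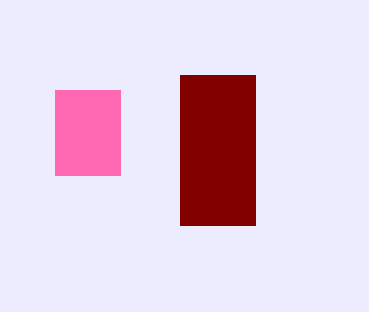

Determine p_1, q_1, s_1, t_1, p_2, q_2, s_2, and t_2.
p_1 = 180; q_1 = 75; s_1 = 255; t_1 = 225; p_2 = 55; q_2 = 90; s_2 = 120; t_2 = 175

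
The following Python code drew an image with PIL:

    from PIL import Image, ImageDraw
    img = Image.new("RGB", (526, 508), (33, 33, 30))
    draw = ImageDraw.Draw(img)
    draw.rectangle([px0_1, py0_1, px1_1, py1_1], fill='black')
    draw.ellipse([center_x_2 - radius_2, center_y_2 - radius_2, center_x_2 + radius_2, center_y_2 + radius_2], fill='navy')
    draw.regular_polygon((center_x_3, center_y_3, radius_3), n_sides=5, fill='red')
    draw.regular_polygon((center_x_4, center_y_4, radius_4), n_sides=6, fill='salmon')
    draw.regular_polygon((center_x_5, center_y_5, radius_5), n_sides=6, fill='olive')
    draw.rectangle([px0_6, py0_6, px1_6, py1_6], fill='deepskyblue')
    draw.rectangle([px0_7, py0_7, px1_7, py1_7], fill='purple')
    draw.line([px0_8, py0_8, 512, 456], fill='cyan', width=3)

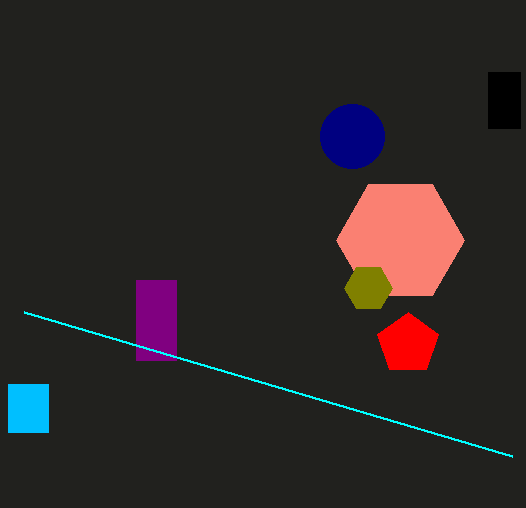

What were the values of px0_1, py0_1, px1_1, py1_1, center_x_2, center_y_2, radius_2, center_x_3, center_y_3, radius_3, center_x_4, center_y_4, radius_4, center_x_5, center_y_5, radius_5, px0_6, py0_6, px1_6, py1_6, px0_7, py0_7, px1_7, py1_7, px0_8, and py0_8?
px0_1 = 488; py0_1 = 72; px1_1 = 520; py1_1 = 128; center_x_2 = 352; center_y_2 = 136; radius_2 = 32; center_x_3 = 408; center_y_3 = 344; radius_3 = 32; center_x_4 = 400; center_y_4 = 240; radius_4 = 64; center_x_5 = 368; center_y_5 = 288; radius_5 = 24; px0_6 = 8; py0_6 = 384; px1_6 = 48; py1_6 = 432; px0_7 = 136; py0_7 = 280; px1_7 = 176; py1_7 = 360; px0_8 = 24; py0_8 = 312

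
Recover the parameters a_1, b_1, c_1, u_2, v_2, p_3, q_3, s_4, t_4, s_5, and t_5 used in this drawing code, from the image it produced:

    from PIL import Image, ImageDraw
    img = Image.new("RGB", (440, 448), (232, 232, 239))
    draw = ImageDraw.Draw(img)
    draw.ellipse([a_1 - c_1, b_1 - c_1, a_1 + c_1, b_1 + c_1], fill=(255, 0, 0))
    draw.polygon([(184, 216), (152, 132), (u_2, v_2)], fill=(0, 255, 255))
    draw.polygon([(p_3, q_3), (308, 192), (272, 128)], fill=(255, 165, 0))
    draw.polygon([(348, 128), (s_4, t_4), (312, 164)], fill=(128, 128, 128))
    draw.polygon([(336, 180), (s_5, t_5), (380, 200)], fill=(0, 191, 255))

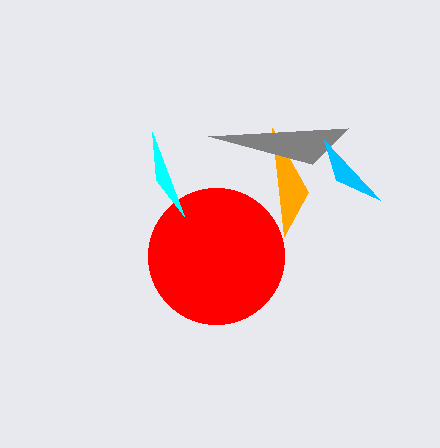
a_1 = 216; b_1 = 256; c_1 = 68; u_2 = 156; v_2 = 180; p_3 = 284; q_3 = 236; s_4 = 208; t_4 = 136; s_5 = 324; t_5 = 140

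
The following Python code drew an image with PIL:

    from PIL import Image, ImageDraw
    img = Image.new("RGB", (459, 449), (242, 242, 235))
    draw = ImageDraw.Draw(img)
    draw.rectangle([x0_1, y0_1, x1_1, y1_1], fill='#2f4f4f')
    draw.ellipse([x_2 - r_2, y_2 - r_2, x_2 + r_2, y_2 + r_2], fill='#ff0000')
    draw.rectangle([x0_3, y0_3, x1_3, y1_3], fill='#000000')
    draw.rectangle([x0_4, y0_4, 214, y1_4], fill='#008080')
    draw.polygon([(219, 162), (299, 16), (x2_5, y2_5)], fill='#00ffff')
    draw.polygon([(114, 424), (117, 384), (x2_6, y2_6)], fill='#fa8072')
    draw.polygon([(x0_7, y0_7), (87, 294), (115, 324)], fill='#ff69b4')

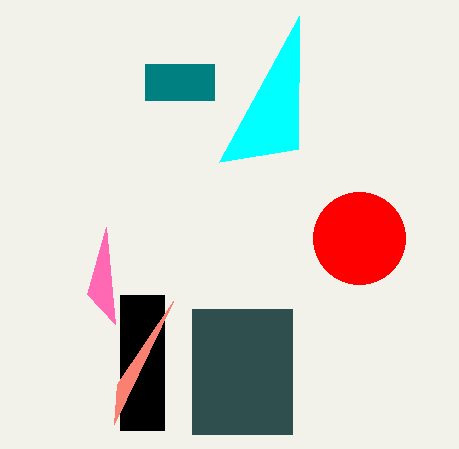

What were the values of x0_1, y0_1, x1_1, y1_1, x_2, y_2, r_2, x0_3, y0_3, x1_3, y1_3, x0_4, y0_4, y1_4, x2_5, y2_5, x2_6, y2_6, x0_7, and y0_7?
x0_1 = 192
y0_1 = 309
x1_1 = 292
y1_1 = 434
x_2 = 359
y_2 = 238
r_2 = 46
x0_3 = 120
y0_3 = 295
x1_3 = 164
y1_3 = 430
x0_4 = 145
y0_4 = 64
y1_4 = 100
x2_5 = 298
y2_5 = 149
x2_6 = 173
y2_6 = 301
x0_7 = 106
y0_7 = 227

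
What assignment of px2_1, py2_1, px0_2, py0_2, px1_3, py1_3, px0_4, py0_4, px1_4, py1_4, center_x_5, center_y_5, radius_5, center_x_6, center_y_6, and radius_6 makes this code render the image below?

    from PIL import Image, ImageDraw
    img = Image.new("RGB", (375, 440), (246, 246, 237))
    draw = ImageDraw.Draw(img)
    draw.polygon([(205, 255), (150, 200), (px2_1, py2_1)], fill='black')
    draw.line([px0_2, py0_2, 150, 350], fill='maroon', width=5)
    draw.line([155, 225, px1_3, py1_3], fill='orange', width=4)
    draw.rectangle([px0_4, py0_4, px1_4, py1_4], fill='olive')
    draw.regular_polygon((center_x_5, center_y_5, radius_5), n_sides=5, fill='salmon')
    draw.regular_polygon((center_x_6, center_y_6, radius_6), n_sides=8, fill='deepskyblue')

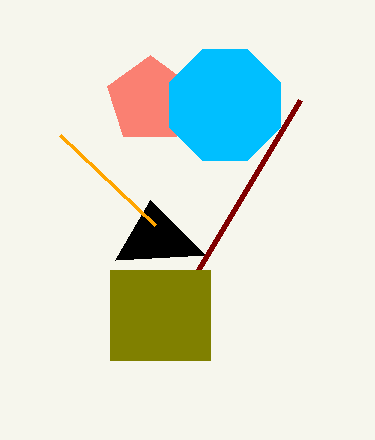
px2_1 = 115
py2_1 = 260
px0_2 = 300
py0_2 = 100
px1_3 = 60
py1_3 = 135
px0_4 = 110
py0_4 = 270
px1_4 = 210
py1_4 = 360
center_x_5 = 150
center_y_5 = 100
radius_5 = 45
center_x_6 = 225
center_y_6 = 105
radius_6 = 60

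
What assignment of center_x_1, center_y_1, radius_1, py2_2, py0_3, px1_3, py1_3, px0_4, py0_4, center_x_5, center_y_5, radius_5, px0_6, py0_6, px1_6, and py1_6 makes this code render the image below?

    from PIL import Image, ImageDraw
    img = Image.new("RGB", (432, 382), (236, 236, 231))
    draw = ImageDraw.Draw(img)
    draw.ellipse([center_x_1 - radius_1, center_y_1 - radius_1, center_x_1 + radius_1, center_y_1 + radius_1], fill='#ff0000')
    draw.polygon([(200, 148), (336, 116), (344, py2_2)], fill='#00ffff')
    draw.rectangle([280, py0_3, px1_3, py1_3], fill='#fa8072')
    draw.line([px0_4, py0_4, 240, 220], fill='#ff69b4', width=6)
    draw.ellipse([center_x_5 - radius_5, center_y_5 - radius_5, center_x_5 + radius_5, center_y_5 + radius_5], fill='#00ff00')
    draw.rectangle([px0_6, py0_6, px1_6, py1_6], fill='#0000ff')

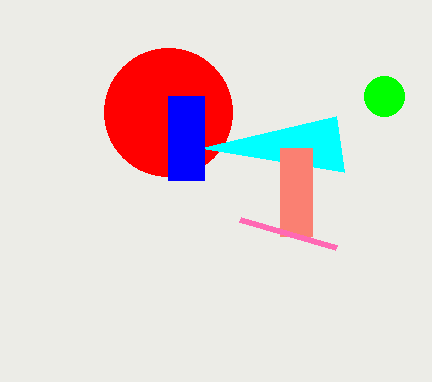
center_x_1 = 168
center_y_1 = 112
radius_1 = 64
py2_2 = 172
py0_3 = 148
px1_3 = 312
py1_3 = 236
px0_4 = 336
py0_4 = 248
center_x_5 = 384
center_y_5 = 96
radius_5 = 20
px0_6 = 168
py0_6 = 96
px1_6 = 204
py1_6 = 180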